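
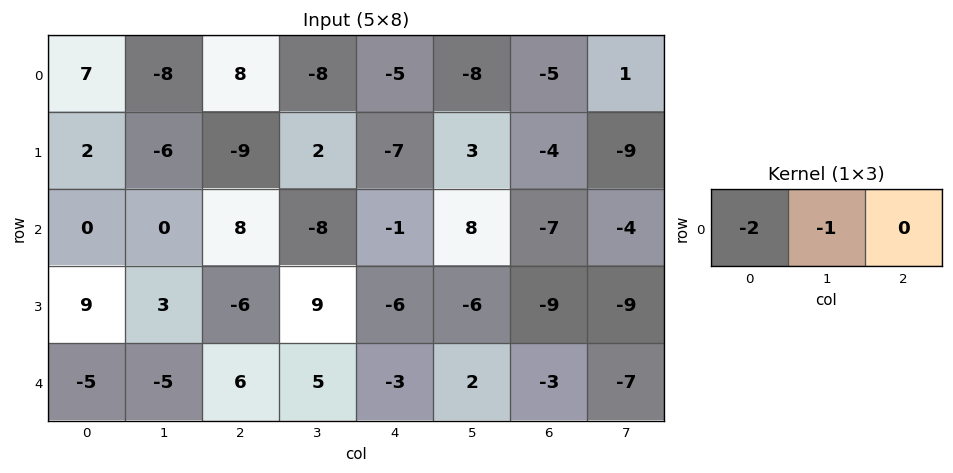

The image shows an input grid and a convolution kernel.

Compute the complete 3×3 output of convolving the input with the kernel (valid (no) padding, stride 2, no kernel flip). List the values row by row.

-6 -8 18
0 -8 -6
15 -17 4

Output[0,0]: The receptive field on the input at this output position is [7 -8 8]. Elementwise product with the kernel and sum: 7·-2 + -8·-1.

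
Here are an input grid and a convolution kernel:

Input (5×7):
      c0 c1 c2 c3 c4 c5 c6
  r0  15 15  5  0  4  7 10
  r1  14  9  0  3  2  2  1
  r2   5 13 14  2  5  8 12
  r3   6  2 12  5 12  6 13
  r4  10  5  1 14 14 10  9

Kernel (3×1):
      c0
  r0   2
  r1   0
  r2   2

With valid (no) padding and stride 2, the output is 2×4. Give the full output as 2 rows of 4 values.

Output[0,0]: The receptive field on the input at this output position is [15 / 14 / 5]. Elementwise product with the kernel and sum: 15·2 + 5·2.
Output[0,1]: The receptive field on the input at this output position is [5 / 0 / 14]. Elementwise product with the kernel and sum: 5·2 + 14·2.

40 38 18 44
30 30 38 42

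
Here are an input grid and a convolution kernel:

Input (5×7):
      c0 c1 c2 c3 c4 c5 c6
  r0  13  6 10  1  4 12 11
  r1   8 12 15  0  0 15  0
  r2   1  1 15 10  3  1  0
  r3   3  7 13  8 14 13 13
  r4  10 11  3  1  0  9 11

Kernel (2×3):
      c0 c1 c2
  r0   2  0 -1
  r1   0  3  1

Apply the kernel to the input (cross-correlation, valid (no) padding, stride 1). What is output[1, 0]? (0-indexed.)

19

The receptive field on the input at this output position is [8 12 15 / 1 1 15]. Elementwise product with the kernel and sum: 8·2 + 15·-1 + 1·3 + 15·1.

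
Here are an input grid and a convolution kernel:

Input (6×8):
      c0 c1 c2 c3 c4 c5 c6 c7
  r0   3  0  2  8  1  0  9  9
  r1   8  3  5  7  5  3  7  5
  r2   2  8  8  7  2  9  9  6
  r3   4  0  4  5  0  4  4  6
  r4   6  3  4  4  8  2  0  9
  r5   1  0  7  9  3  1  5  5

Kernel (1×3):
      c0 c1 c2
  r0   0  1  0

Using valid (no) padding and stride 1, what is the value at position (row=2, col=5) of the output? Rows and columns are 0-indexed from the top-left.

9

The receptive field on the input at this output position is [9 9 6]. Elementwise product with the kernel and sum: 9·1.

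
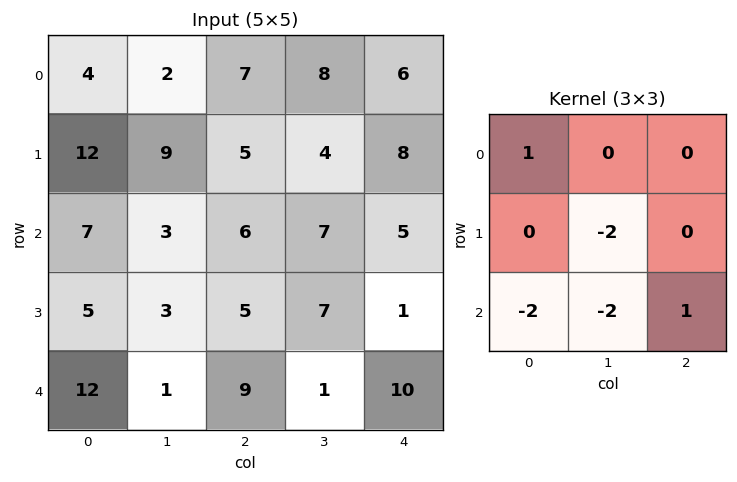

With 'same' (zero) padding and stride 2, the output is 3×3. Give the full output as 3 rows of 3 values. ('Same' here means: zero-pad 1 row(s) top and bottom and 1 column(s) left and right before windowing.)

Output[0,0]: The receptive field on the zero-padded input at this output position is [0 0 0 / 0 4 2 / 0 12 9]. Elementwise product with the kernel and sum: 0·1 + 4·-2 + 0·-2 + 12·-2 + 9·1.

-23 -38 -36
-21 -12 -22
-24 -15 -13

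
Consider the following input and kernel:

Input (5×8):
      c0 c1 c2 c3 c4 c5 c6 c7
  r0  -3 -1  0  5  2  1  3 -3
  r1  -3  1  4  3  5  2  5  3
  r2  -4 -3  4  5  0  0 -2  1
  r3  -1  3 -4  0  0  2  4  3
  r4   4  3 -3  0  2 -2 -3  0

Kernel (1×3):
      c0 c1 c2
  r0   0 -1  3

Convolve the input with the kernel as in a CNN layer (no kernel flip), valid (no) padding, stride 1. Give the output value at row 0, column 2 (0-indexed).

1

The receptive field on the input at this output position is [0 5 2]. Elementwise product with the kernel and sum: 5·-1 + 2·3.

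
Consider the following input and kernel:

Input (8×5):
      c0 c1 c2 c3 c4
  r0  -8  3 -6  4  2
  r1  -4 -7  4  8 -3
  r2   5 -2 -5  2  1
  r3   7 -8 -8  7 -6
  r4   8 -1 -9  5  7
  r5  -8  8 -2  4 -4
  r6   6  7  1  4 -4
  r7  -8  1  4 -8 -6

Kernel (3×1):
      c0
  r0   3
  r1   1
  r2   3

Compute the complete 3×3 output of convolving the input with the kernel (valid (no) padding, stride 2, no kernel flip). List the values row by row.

Output[0,0]: The receptive field on the input at this output position is [-8 / -4 / 5]. Elementwise product with the kernel and sum: -8·3 + -4·1 + 5·3.

-13 -29 6
46 -50 18
34 -26 5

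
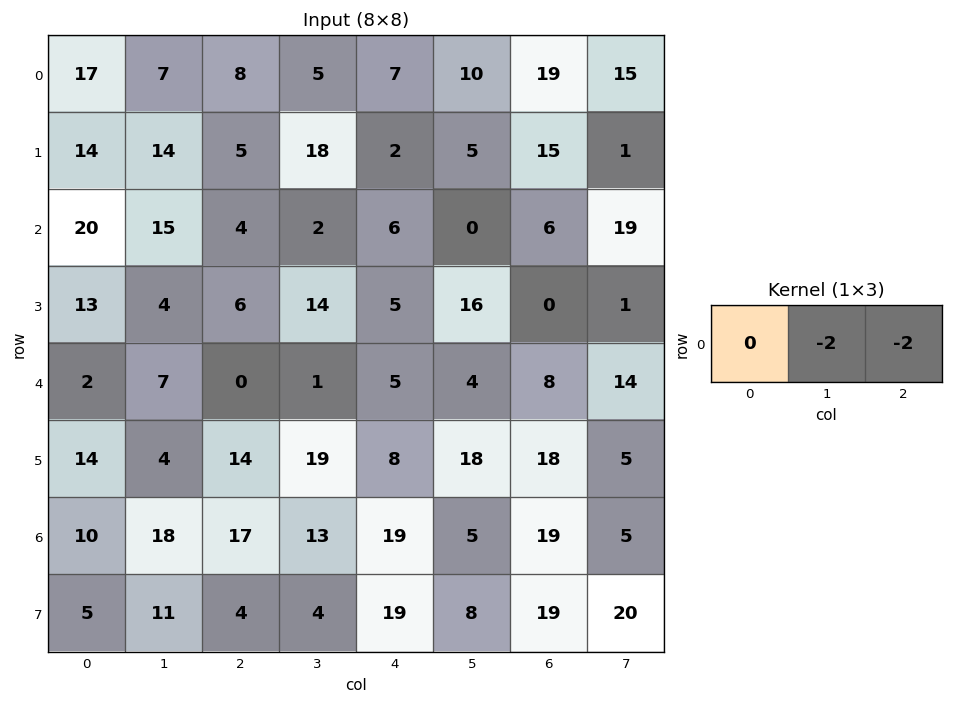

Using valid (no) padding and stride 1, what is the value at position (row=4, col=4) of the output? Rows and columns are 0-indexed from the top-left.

-24

The receptive field on the input at this output position is [5 4 8]. Elementwise product with the kernel and sum: 4·-2 + 8·-2.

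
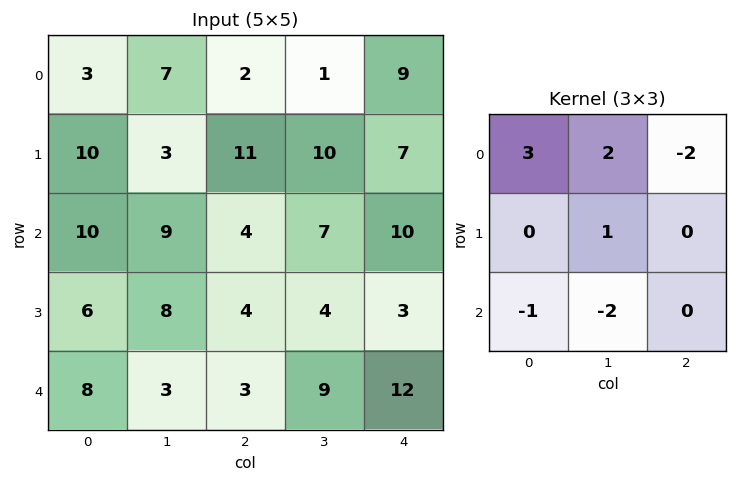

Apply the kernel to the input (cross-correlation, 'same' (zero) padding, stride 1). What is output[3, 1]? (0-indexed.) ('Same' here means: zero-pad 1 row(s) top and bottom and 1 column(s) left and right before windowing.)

34

The receptive field on the zero-padded input at this output position is [10 9 4 / 6 8 4 / 8 3 3]. Elementwise product with the kernel and sum: 10·3 + 9·2 + 4·-2 + 8·1 + 8·-1 + 3·-2.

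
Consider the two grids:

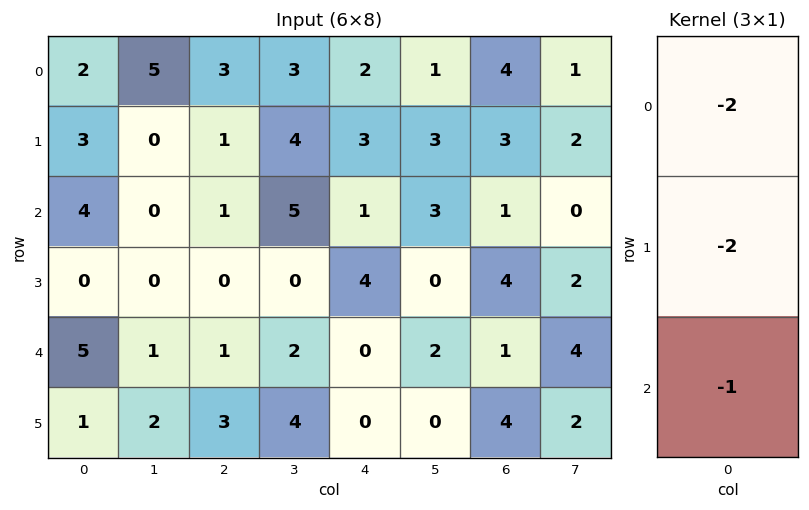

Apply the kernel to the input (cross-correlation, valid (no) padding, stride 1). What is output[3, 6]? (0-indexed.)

-14

The receptive field on the input at this output position is [4 / 1 / 4]. Elementwise product with the kernel and sum: 4·-2 + 1·-2 + 4·-1.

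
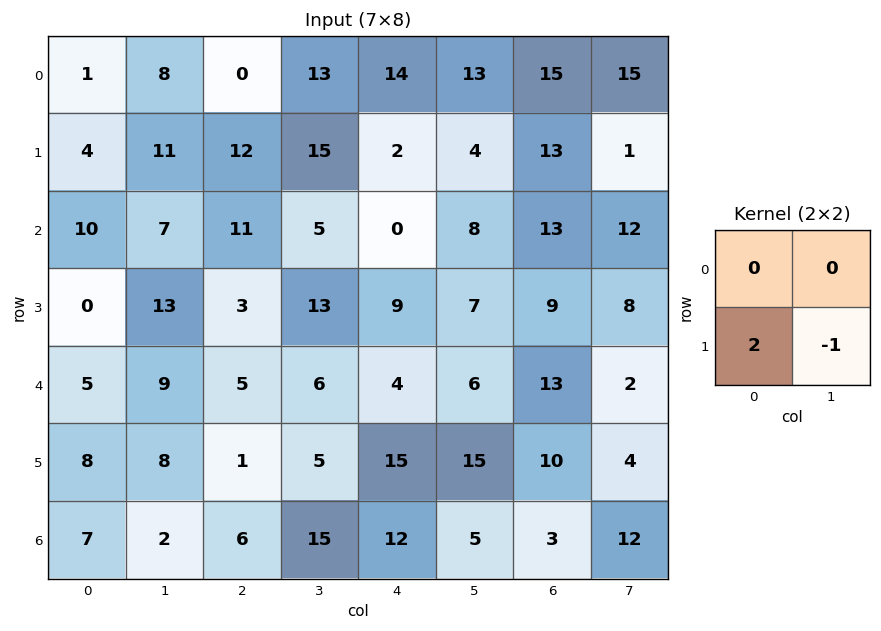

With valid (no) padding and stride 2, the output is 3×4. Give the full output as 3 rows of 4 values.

-3 9 0 25
-13 -7 11 10
8 -3 15 16

Output[0,0]: The receptive field on the input at this output position is [1 8 / 4 11]. Elementwise product with the kernel and sum: 4·2 + 11·-1.
Output[0,1]: The receptive field on the input at this output position is [0 13 / 12 15]. Elementwise product with the kernel and sum: 12·2 + 15·-1.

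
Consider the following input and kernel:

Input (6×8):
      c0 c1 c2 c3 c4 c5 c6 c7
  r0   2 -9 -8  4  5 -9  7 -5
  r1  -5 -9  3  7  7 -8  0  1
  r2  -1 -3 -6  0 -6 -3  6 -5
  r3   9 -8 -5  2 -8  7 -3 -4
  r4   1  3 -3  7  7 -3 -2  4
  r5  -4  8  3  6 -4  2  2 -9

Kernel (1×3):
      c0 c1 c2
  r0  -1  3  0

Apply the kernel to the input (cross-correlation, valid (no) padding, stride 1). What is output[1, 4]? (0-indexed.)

The receptive field on the input at this output position is [7 -8 0]. Elementwise product with the kernel and sum: 7·-1 + -8·3.

-31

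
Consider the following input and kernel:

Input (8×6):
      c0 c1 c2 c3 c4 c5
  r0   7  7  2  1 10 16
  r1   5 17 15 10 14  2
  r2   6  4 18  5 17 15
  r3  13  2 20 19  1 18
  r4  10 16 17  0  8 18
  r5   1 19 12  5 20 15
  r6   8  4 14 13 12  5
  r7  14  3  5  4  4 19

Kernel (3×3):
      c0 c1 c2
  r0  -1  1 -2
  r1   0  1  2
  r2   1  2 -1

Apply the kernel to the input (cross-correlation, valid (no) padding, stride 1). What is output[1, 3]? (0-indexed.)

The receptive field on the input at this output position is [10 14 2 / 5 17 15 / 19 1 18]. Elementwise product with the kernel and sum: 10·-1 + 14·1 + 2·-2 + 17·1 + 15·2 + 19·1 + 1·2 + 18·-1.

50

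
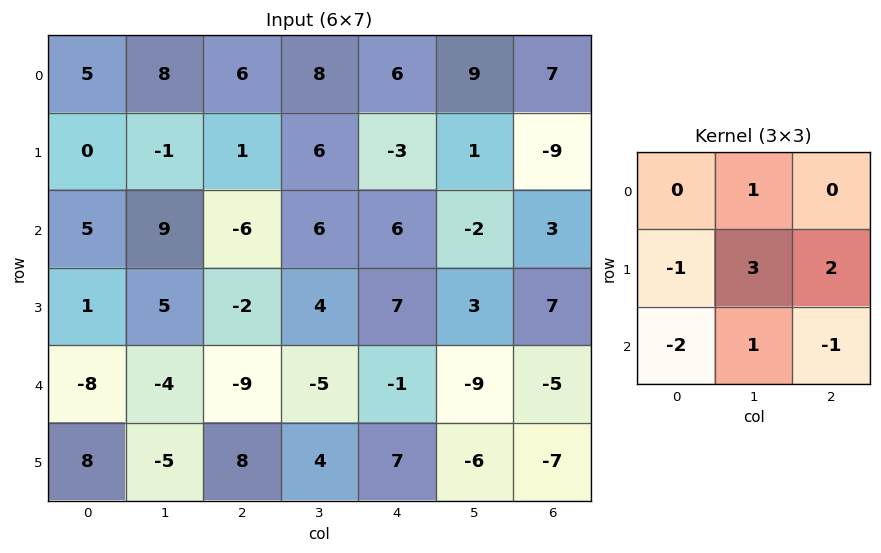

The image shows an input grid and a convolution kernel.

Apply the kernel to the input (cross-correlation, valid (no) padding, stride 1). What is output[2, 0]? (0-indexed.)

The receptive field on the input at this output position is [5 9 -6 / 1 5 -2 / -8 -4 -9]. Elementwise product with the kernel and sum: 9·1 + 1·-1 + 5·3 + -2·2 + -8·-2 + -4·1 + -9·-1.

40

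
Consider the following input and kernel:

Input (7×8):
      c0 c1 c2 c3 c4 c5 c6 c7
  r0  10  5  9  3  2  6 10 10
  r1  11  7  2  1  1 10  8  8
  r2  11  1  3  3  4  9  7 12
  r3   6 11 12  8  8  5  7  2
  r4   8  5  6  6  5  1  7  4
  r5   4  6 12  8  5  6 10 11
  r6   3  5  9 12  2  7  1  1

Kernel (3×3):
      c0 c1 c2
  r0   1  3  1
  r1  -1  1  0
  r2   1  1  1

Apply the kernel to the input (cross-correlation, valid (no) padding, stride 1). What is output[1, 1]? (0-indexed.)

The receptive field on the input at this output position is [7 2 1 / 1 3 3 / 11 12 8]. Elementwise product with the kernel and sum: 7·1 + 2·3 + 1·1 + 1·-1 + 3·1 + 11·1 + 12·1 + 8·1.

47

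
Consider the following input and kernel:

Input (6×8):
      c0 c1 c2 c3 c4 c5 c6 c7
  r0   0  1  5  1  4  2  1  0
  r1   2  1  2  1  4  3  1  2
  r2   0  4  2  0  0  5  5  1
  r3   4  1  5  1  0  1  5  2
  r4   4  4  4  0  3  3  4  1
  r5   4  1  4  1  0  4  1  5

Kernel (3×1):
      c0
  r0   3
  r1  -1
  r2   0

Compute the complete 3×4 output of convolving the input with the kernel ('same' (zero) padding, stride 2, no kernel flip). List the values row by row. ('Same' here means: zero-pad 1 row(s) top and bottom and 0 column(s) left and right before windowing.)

Output[0,0]: The receptive field on the zero-padded input at this output position is [0 / 0 / 2]. Elementwise product with the kernel and sum: 0·3 + 0·-1.
Output[0,1]: The receptive field on the zero-padded input at this output position is [0 / 5 / 2]. Elementwise product with the kernel and sum: 0·3 + 5·-1.

0 -5 -4 -1
6 4 12 -2
8 11 -3 11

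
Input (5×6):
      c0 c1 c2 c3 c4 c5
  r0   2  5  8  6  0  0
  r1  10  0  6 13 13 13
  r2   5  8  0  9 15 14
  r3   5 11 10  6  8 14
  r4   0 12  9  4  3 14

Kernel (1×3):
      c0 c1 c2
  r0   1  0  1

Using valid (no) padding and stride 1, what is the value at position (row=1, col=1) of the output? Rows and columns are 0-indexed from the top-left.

13

The receptive field on the input at this output position is [0 6 13]. Elementwise product with the kernel and sum: 0·1 + 13·1.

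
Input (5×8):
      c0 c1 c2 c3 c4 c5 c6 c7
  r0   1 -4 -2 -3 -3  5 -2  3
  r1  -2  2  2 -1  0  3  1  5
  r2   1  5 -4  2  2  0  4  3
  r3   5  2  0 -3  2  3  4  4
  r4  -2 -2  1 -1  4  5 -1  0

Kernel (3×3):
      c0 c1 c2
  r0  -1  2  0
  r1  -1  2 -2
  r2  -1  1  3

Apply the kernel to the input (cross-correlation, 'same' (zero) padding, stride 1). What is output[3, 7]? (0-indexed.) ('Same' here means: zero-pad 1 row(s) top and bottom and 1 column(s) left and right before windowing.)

7

The receptive field on the zero-padded input at this output position is [4 3 0 / 4 4 0 / -1 0 0]. Elementwise product with the kernel and sum: 4·-1 + 3·2 + 4·-1 + 4·2 + 0·-2 + -1·-1 + 0·1 + 0·3.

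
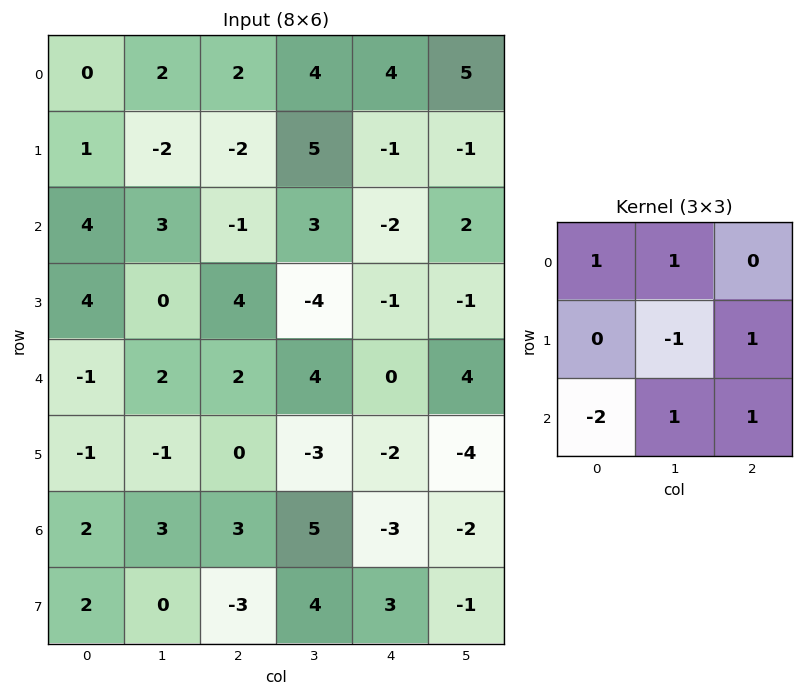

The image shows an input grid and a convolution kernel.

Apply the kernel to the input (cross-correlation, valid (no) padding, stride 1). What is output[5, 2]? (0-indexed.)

The receptive field on the input at this output position is [0 -3 -2 / 3 5 -3 / -3 4 3]. Elementwise product with the kernel and sum: 0·1 + -3·1 + 5·-1 + -3·1 + -3·-2 + 4·1 + 3·1.

2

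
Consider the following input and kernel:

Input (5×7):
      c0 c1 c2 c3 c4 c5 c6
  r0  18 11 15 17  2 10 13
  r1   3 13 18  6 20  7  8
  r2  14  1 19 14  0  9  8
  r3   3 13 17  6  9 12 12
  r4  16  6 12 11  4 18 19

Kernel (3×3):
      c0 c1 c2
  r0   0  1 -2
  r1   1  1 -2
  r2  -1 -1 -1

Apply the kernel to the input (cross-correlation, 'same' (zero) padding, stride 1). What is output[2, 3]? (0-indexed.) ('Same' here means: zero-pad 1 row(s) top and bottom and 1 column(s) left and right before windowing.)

The receptive field on the zero-padded input at this output position is [18 6 20 / 19 14 0 / 17 6 9]. Elementwise product with the kernel and sum: 6·1 + 20·-2 + 19·1 + 14·1 + 0·-2 + 17·-1 + 6·-1 + 9·-1.

-33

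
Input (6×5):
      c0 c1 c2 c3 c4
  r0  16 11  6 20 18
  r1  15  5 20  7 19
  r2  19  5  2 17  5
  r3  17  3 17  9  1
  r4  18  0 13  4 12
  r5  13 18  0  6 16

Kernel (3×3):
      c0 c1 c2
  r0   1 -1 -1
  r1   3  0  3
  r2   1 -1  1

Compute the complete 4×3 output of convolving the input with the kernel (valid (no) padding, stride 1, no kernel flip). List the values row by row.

120 41 75
84 39 24
145 13 55
85 13 92

Output[0,0]: The receptive field on the input at this output position is [16 11 6 / 15 5 20 / 19 5 2]. Elementwise product with the kernel and sum: 16·1 + 11·-1 + 6·-1 + 15·3 + 20·3 + 19·1 + 5·-1 + 2·1.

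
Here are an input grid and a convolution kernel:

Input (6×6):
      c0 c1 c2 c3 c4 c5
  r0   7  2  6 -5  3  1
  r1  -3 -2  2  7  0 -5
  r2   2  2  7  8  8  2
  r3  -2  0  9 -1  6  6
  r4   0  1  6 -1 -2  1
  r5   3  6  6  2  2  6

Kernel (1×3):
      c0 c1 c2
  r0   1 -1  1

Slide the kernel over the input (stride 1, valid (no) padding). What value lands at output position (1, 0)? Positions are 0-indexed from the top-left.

1

The receptive field on the input at this output position is [-3 -2 2]. Elementwise product with the kernel and sum: -3·1 + -2·-1 + 2·1.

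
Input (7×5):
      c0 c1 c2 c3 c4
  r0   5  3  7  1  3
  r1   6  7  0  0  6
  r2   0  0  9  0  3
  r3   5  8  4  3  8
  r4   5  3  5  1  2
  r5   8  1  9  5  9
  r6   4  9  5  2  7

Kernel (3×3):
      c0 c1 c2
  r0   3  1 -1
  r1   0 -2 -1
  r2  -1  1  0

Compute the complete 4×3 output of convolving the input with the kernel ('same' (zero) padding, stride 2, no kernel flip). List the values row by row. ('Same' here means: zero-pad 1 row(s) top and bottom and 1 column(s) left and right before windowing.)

-7 -22 0
4 -1 5
-8 22 17
-10 -5 10

Output[0,0]: The receptive field on the zero-padded input at this output position is [0 0 0 / 0 5 3 / 0 6 7]. Elementwise product with the kernel and sum: 0·3 + 0·1 + 0·-1 + 5·-2 + 3·-1 + 0·-1 + 6·1.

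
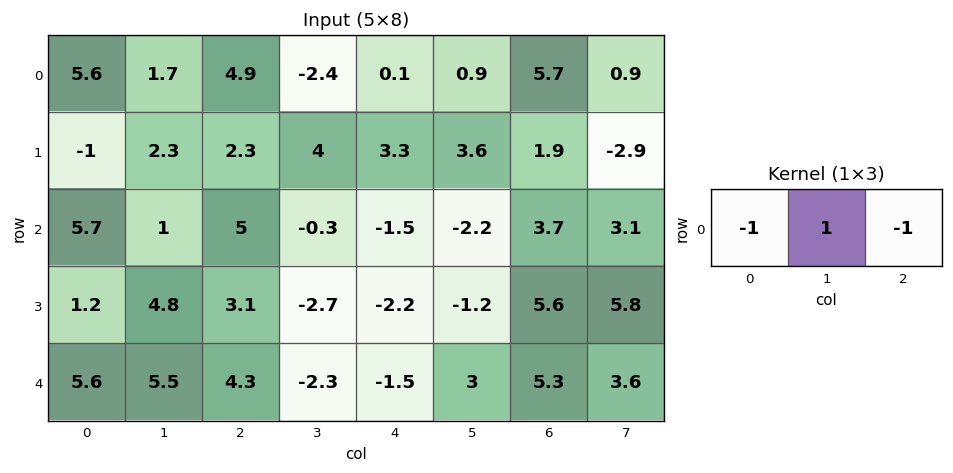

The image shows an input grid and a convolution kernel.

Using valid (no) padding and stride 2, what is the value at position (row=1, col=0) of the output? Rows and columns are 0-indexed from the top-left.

The receptive field on the input at this output position is [5.7 1 5]. Elementwise product with the kernel and sum: 5.7·-1 + 1·1 + 5·-1.

-9.7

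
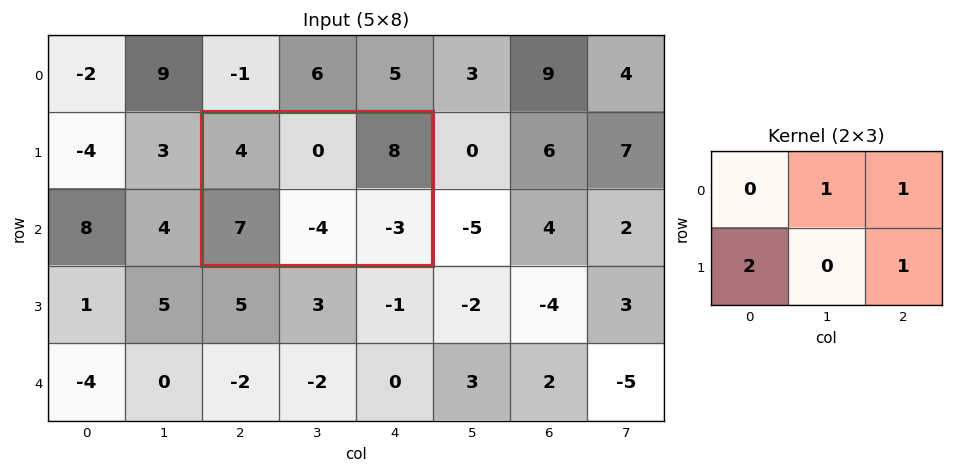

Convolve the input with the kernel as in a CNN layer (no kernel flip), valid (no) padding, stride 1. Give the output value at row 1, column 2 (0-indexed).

The receptive field on the input at this output position is [4 0 8 / 7 -4 -3]. Elementwise product with the kernel and sum: 0·1 + 8·1 + 7·2 + -3·1.

19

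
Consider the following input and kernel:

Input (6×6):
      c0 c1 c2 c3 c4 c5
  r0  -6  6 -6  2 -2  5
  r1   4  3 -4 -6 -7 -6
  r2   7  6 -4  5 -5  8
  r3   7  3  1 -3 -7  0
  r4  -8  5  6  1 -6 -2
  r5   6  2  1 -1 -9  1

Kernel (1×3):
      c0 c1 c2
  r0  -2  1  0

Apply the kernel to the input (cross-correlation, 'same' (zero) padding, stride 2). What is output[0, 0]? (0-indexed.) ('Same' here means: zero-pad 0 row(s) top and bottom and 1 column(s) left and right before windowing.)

The receptive field on the zero-padded input at this output position is [0 -6 6]. Elementwise product with the kernel and sum: 0·-2 + -6·1.

-6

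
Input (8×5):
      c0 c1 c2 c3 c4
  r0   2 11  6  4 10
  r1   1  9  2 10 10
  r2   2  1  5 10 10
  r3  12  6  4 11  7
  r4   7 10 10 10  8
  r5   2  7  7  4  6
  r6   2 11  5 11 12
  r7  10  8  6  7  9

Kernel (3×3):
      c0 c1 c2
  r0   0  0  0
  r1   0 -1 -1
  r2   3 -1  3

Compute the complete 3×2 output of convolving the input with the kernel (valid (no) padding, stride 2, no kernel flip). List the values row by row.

Output[0,0]: The receptive field on the input at this output position is [2 11 6 / 1 9 2 / 2 1 5]. Elementwise product with the kernel and sum: 9·-1 + 2·-1 + 2·3 + 1·-1 + 5·3.
Output[0,1]: The receptive field on the input at this output position is [6 4 10 / 2 10 10 / 5 10 10]. Elementwise product with the kernel and sum: 10·-1 + 10·-1 + 5·3 + 10·-1 + 10·3.

9 15
31 26
-4 30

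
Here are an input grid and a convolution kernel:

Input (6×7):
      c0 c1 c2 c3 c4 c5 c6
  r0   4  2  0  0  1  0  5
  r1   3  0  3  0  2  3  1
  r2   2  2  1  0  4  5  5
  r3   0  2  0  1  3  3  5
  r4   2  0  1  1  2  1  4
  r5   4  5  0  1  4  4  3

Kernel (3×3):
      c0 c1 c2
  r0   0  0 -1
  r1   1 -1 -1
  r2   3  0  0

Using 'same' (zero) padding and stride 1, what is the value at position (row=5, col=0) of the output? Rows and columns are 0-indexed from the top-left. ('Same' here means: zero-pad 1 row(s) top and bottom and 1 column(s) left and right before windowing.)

The receptive field on the zero-padded input at this output position is [0 2 0 / 0 4 5 / 0 0 0]. Elementwise product with the kernel and sum: 0·-1 + 0·1 + 4·-1 + 5·-1 + 0·3.

-9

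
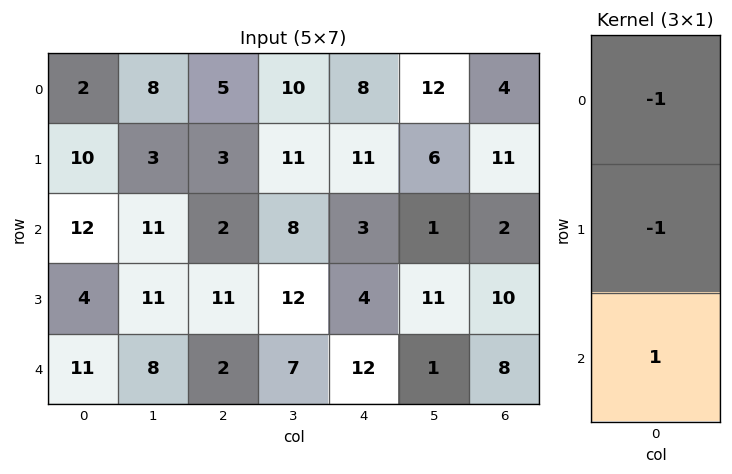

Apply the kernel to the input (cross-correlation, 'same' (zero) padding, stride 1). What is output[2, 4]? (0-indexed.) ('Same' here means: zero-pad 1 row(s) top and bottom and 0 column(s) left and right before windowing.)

-10

The receptive field on the zero-padded input at this output position is [11 / 3 / 4]. Elementwise product with the kernel and sum: 11·-1 + 3·-1 + 4·1.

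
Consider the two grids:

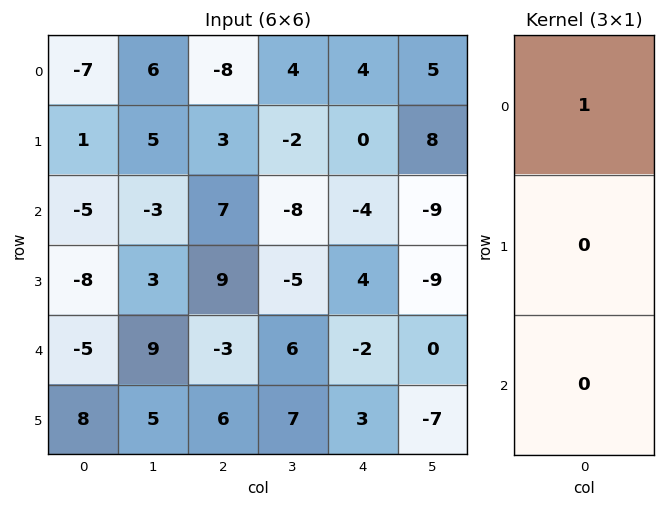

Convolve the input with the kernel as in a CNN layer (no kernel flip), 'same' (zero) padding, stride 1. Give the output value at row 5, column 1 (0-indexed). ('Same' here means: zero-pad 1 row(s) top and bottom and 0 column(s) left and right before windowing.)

9

The receptive field on the zero-padded input at this output position is [9 / 5 / 0]. Elementwise product with the kernel and sum: 9·1.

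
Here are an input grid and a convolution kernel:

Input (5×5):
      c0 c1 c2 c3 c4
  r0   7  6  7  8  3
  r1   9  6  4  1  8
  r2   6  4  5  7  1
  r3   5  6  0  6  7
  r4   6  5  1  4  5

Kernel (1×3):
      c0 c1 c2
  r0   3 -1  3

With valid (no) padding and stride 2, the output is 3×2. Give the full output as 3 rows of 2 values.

36 22
29 11
16 14

Output[0,0]: The receptive field on the input at this output position is [7 6 7]. Elementwise product with the kernel and sum: 7·3 + 6·-1 + 7·3.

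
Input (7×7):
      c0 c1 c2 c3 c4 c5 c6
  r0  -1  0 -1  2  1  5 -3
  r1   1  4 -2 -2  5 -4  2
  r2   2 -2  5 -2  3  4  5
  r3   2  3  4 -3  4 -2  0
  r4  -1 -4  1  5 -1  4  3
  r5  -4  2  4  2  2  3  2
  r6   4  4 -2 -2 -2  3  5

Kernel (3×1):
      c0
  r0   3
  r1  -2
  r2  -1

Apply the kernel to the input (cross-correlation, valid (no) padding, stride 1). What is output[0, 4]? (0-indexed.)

The receptive field on the input at this output position is [1 / 5 / 3]. Elementwise product with the kernel and sum: 1·3 + 5·-2 + 3·-1.

-10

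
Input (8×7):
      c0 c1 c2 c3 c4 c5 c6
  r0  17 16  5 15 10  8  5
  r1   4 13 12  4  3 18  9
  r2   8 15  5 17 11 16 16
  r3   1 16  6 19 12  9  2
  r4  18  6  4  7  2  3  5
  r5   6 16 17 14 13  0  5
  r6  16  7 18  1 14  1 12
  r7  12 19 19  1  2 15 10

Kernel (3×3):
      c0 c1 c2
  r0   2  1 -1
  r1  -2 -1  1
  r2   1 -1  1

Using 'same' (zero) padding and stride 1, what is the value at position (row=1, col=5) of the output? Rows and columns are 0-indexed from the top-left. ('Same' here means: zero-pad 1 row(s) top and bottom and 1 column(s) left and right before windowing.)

The receptive field on the zero-padded input at this output position is [10 8 5 / 3 18 9 / 11 16 16]. Elementwise product with the kernel and sum: 10·2 + 8·1 + 5·-1 + 3·-2 + 18·-1 + 9·1 + 11·1 + 16·-1 + 16·1.

19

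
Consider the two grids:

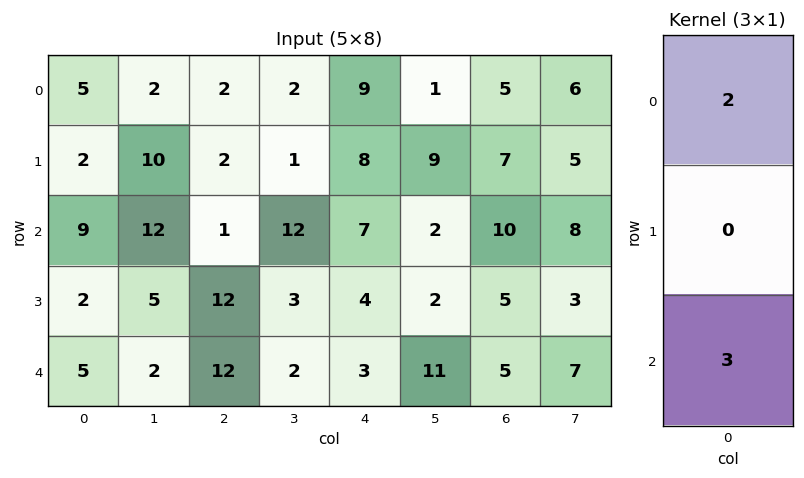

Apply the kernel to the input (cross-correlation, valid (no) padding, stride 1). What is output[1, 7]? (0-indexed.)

19

The receptive field on the input at this output position is [5 / 8 / 3]. Elementwise product with the kernel and sum: 5·2 + 3·3.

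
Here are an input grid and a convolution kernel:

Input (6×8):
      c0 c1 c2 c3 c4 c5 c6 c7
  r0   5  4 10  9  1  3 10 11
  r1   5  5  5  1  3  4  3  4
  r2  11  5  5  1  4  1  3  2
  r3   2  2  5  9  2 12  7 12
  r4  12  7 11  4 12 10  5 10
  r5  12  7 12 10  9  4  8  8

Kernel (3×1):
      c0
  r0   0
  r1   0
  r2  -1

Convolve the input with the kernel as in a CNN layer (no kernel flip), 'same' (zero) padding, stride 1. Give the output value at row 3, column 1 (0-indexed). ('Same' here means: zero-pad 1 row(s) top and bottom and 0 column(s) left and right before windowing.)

-7

The receptive field on the zero-padded input at this output position is [5 / 2 / 7]. Elementwise product with the kernel and sum: 7·-1.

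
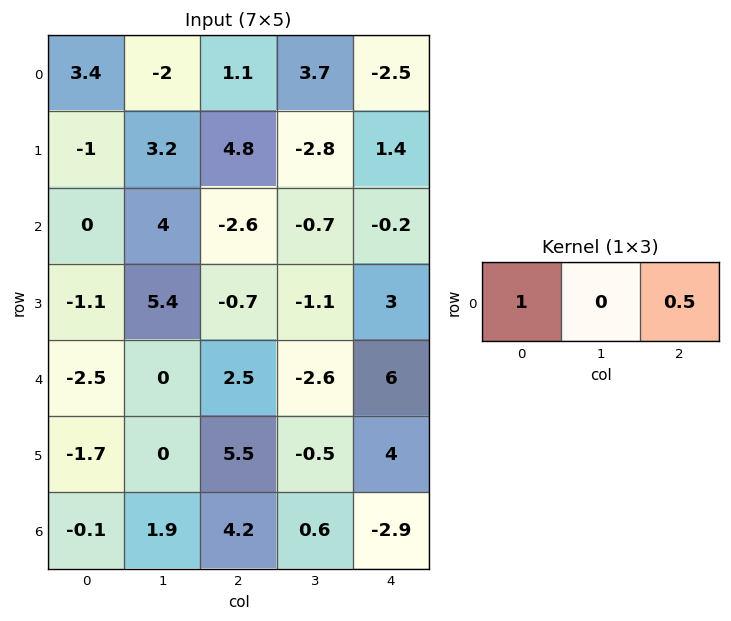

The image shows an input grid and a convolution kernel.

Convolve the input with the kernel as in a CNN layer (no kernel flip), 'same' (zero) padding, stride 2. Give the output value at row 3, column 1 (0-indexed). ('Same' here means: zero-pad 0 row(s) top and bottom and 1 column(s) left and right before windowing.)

2.2

The receptive field on the zero-padded input at this output position is [1.9 4.2 0.6]. Elementwise product with the kernel and sum: 1.9·1 + 0.6·0.5.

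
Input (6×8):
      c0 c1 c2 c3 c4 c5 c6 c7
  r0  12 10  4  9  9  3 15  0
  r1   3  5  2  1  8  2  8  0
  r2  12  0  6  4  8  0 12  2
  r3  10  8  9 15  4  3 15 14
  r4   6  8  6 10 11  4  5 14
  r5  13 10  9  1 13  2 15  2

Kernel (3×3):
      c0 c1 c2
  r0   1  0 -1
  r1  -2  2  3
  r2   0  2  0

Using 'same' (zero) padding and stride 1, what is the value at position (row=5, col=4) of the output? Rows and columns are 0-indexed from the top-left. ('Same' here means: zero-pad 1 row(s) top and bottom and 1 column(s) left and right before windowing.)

36

The receptive field on the zero-padded input at this output position is [10 11 4 / 1 13 2 / 0 0 0]. Elementwise product with the kernel and sum: 10·1 + 4·-1 + 1·-2 + 13·2 + 2·3 + 0·2.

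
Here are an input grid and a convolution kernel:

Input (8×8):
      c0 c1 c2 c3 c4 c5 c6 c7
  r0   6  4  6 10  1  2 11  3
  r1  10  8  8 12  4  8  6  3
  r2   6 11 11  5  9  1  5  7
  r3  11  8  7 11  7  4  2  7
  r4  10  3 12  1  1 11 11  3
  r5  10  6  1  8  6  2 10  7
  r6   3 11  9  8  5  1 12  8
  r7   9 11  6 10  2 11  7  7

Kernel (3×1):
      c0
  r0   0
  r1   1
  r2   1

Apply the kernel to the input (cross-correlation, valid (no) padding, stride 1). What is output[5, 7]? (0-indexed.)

15

The receptive field on the input at this output position is [7 / 8 / 7]. Elementwise product with the kernel and sum: 8·1 + 7·1.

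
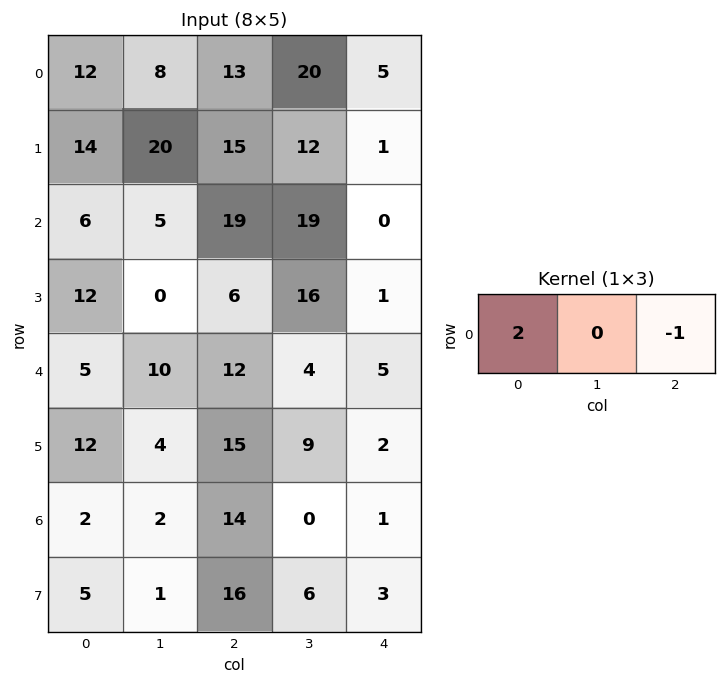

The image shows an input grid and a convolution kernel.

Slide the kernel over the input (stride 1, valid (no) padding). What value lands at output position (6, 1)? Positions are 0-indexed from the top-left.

4

The receptive field on the input at this output position is [2 14 0]. Elementwise product with the kernel and sum: 2·2 + 0·-1.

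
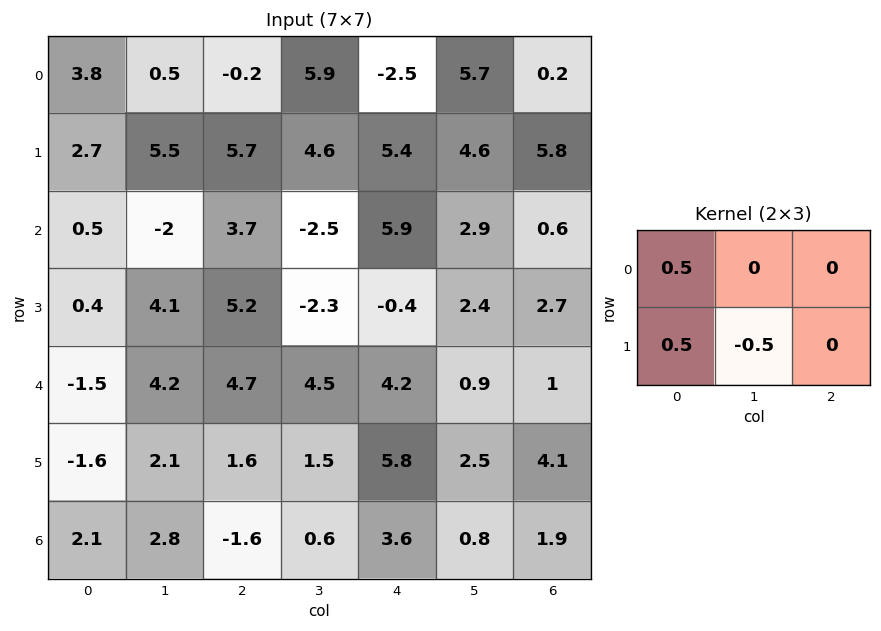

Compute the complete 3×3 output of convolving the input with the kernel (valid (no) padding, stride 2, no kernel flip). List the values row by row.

0.5 0.45 -0.85
-1.6 5.6 1.55
-2.6 2.4 3.75

Output[0,0]: The receptive field on the input at this output position is [3.8 0.5 -0.2 / 2.7 5.5 5.7]. Elementwise product with the kernel and sum: 3.8·0.5 + 2.7·0.5 + 5.5·-0.5.
Output[0,1]: The receptive field on the input at this output position is [-0.2 5.9 -2.5 / 5.7 4.6 5.4]. Elementwise product with the kernel and sum: -0.2·0.5 + 5.7·0.5 + 4.6·-0.5.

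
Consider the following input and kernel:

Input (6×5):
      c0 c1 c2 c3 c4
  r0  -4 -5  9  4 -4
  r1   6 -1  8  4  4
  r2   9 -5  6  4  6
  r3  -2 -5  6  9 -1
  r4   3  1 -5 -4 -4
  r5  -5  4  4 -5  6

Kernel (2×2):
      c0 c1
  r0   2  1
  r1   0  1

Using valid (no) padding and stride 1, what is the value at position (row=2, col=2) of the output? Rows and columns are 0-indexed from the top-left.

The receptive field on the input at this output position is [6 4 / 6 9]. Elementwise product with the kernel and sum: 6·2 + 4·1 + 9·1.

25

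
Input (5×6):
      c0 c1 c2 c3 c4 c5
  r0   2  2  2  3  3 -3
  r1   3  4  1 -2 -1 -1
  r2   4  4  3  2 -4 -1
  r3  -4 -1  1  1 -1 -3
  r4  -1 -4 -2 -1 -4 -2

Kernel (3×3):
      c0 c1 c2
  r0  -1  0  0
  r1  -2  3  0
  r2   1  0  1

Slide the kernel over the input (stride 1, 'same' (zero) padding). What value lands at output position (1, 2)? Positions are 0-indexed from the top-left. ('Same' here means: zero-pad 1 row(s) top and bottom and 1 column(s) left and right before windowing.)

The receptive field on the zero-padded input at this output position is [2 2 3 / 4 1 -2 / 4 3 2]. Elementwise product with the kernel and sum: 2·-1 + 4·-2 + 1·3 + 4·1 + 2·1.

-1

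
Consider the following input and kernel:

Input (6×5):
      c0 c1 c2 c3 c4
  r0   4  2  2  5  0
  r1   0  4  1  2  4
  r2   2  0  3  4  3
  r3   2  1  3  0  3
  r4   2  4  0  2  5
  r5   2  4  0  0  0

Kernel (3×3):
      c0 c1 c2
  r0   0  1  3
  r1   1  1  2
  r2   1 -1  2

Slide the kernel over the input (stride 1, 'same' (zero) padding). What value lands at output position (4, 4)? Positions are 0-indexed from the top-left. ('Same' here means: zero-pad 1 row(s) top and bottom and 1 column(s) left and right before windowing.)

10

The receptive field on the zero-padded input at this output position is [0 3 0 / 2 5 0 / 0 0 0]. Elementwise product with the kernel and sum: 3·1 + 0·3 + 2·1 + 5·1 + 0·2 + 0·1 + 0·-1 + 0·2.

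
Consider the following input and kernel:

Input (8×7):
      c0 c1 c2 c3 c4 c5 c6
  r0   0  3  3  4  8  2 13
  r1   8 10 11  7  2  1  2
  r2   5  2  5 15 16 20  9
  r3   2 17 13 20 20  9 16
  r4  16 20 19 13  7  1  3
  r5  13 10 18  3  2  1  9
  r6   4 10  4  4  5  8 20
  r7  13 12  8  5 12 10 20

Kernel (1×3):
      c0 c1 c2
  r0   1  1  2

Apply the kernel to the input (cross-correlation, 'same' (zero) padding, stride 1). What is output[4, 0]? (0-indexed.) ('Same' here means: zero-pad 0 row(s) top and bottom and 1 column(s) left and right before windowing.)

56

The receptive field on the zero-padded input at this output position is [0 16 20]. Elementwise product with the kernel and sum: 0·1 + 16·1 + 20·2.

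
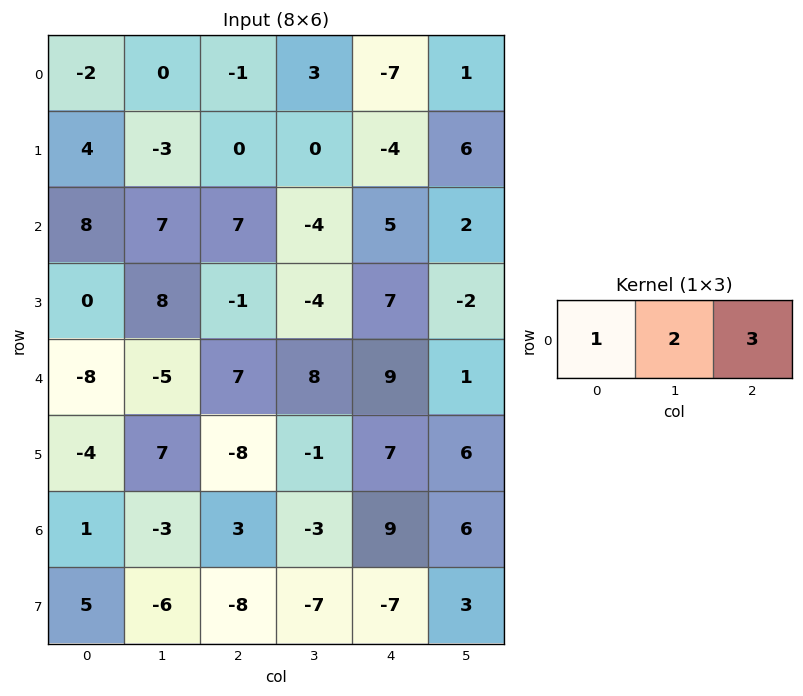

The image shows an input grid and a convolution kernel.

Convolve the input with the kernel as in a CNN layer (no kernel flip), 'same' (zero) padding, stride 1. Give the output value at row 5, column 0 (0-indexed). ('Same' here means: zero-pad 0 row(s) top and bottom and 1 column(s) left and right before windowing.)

The receptive field on the zero-padded input at this output position is [0 -4 7]. Elementwise product with the kernel and sum: 0·1 + -4·2 + 7·3.

13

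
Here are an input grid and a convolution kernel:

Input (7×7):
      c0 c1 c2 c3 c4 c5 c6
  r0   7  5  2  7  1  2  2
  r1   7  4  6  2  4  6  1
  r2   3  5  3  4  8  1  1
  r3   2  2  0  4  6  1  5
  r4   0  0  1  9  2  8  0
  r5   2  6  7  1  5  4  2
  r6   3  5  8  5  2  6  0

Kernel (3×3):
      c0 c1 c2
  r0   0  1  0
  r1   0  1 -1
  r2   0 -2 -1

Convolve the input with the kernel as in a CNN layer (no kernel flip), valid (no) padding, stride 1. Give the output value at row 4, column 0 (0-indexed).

-19

The receptive field on the input at this output position is [0 0 1 / 2 6 7 / 3 5 8]. Elementwise product with the kernel and sum: 0·1 + 6·1 + 7·-1 + 5·-2 + 8·-1.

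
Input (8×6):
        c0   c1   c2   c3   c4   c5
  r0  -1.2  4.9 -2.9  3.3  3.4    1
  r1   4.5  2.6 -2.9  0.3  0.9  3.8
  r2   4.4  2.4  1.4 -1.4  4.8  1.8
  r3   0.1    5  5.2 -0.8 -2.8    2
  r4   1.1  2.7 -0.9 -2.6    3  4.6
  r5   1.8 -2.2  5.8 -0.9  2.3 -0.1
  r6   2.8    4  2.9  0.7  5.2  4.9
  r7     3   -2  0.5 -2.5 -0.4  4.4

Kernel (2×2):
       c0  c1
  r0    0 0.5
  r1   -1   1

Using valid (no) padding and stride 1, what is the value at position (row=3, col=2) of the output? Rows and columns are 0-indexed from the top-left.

The receptive field on the input at this output position is [5.2 -0.8 / -0.9 -2.6]. Elementwise product with the kernel and sum: -0.8·0.5 + -0.9·-1 + -2.6·1.

-2.1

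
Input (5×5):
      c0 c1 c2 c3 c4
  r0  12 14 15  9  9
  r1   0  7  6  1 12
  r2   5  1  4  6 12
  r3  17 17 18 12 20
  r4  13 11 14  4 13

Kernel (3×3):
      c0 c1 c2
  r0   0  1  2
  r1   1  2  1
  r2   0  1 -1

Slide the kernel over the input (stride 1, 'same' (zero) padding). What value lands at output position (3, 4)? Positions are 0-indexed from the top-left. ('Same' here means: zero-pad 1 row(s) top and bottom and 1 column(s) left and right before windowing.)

The receptive field on the zero-padded input at this output position is [6 12 0 / 12 20 0 / 4 13 0]. Elementwise product with the kernel and sum: 12·1 + 0·2 + 12·1 + 20·2 + 0·1 + 13·1 + 0·-1.

77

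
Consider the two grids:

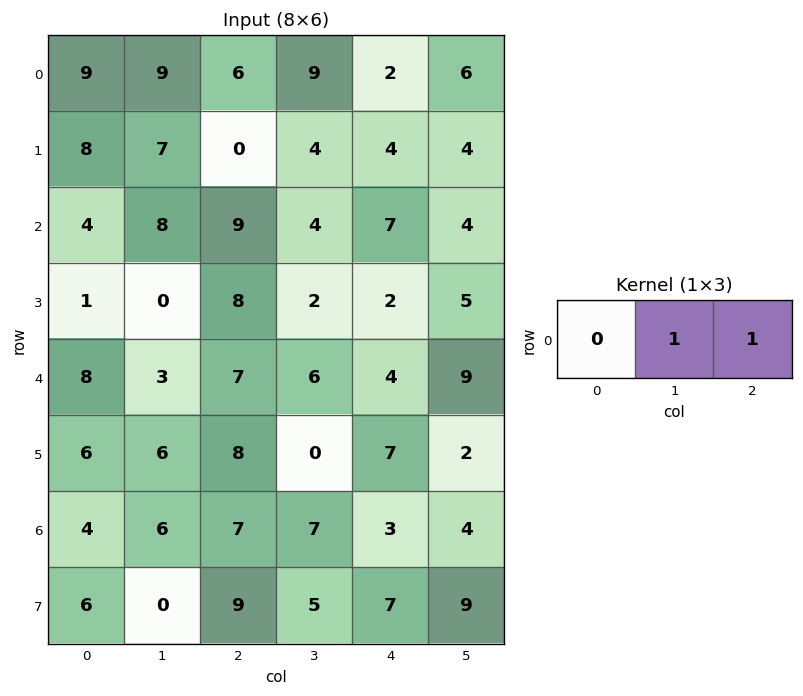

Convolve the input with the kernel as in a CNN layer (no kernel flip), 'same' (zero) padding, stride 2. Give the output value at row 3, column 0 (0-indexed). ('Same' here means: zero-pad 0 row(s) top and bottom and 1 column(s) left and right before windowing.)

The receptive field on the zero-padded input at this output position is [0 4 6]. Elementwise product with the kernel and sum: 4·1 + 6·1.

10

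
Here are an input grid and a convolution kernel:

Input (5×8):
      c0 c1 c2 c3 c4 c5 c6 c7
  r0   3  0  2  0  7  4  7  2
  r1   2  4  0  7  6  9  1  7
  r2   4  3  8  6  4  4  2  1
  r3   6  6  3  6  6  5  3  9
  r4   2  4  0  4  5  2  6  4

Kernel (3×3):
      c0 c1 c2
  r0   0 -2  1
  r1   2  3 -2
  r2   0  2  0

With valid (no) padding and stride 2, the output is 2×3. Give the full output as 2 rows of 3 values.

Output[0,0]: The receptive field on the input at this output position is [3 0 2 / 2 4 0 / 4 3 8]. Elementwise product with the kernel and sum: 0·-2 + 2·1 + 2·2 + 4·3 + 0·-2 + 3·2.

24 28 44
34 12 19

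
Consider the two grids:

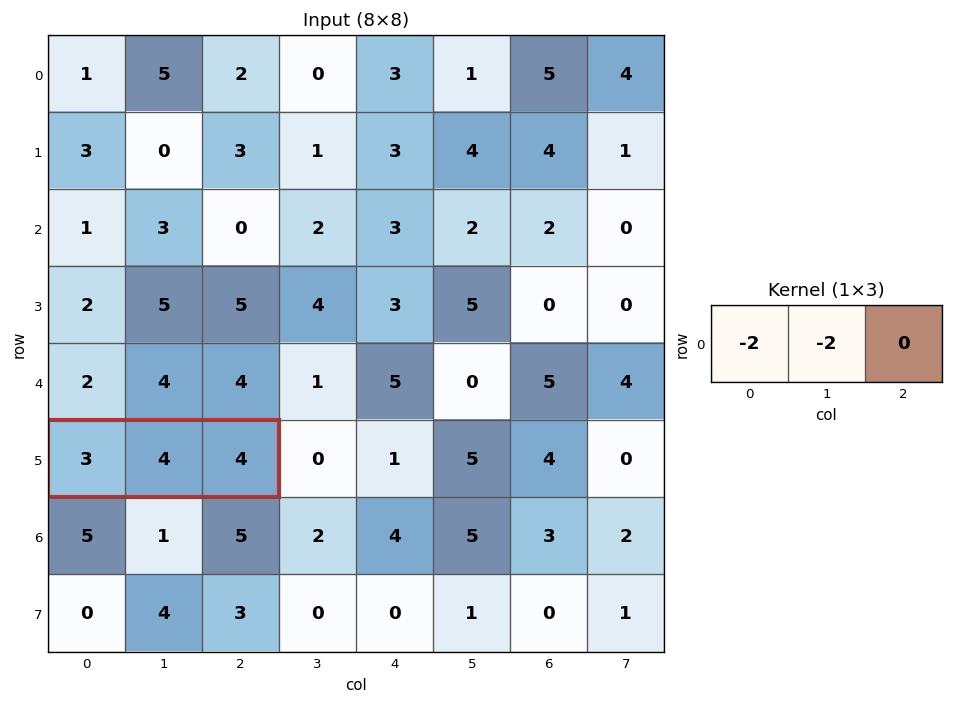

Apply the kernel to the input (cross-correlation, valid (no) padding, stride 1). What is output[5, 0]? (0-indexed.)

-14

The receptive field on the input at this output position is [3 4 4]. Elementwise product with the kernel and sum: 3·-2 + 4·-2.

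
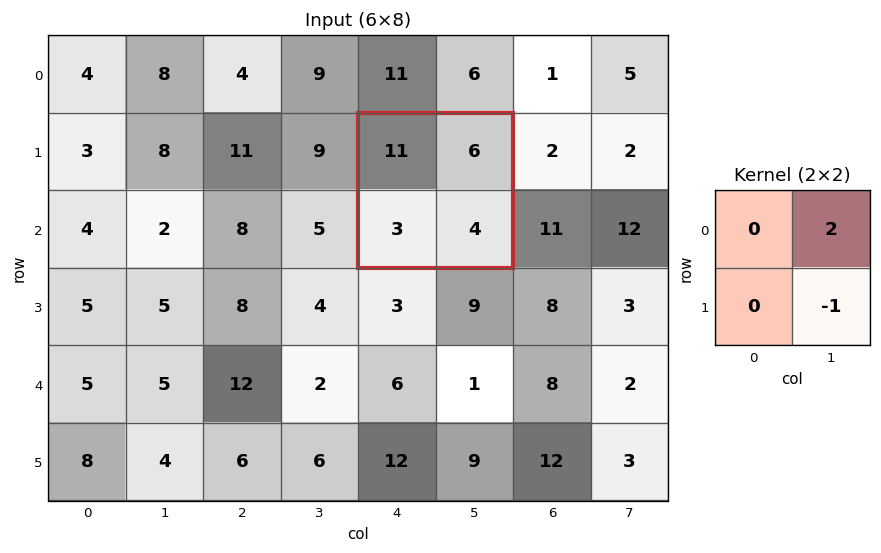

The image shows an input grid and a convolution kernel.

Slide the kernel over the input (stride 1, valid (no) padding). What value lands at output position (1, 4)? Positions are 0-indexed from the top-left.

8

The receptive field on the input at this output position is [11 6 / 3 4]. Elementwise product with the kernel and sum: 6·2 + 4·-1.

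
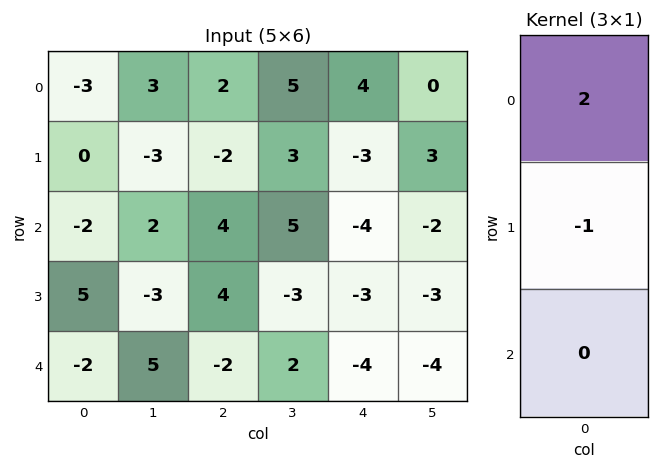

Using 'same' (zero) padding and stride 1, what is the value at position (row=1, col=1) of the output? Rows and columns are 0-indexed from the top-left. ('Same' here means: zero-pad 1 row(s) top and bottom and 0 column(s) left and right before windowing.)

9

The receptive field on the zero-padded input at this output position is [3 / -3 / 2]. Elementwise product with the kernel and sum: 3·2 + -3·-1.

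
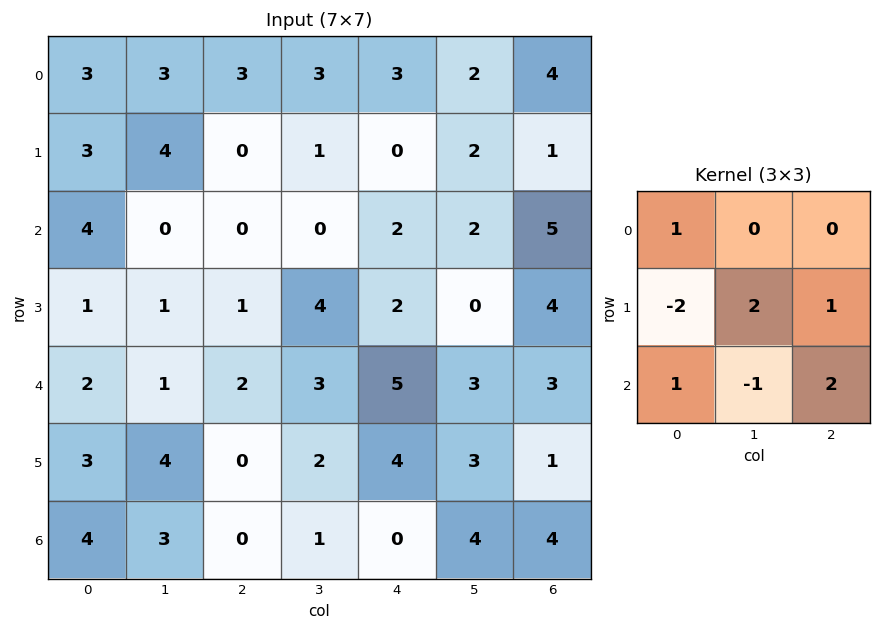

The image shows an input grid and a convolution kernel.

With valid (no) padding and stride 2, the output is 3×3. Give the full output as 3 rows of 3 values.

9 9 18
10 17 10
5 9 8

Output[0,0]: The receptive field on the input at this output position is [3 3 3 / 3 4 0 / 4 0 0]. Elementwise product with the kernel and sum: 3·1 + 3·-2 + 4·2 + 0·1 + 4·1 + 0·-1 + 0·2.
Output[0,1]: The receptive field on the input at this output position is [3 3 3 / 0 1 0 / 0 0 2]. Elementwise product with the kernel and sum: 3·1 + 0·-2 + 1·2 + 0·1 + 0·1 + 0·-1 + 2·2.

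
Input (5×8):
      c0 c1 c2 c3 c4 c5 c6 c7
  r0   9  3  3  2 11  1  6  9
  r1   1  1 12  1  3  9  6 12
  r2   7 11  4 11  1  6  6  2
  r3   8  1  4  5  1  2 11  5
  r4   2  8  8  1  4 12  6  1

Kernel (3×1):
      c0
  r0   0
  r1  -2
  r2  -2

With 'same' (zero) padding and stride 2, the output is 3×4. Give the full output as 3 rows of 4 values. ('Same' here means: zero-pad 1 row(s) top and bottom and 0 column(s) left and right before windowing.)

Output[0,0]: The receptive field on the zero-padded input at this output position is [0 / 9 / 1]. Elementwise product with the kernel and sum: 9·-2 + 1·-2.
Output[0,1]: The receptive field on the zero-padded input at this output position is [0 / 3 / 12]. Elementwise product with the kernel and sum: 3·-2 + 12·-2.

-20 -30 -28 -24
-30 -16 -4 -34
-4 -16 -8 -12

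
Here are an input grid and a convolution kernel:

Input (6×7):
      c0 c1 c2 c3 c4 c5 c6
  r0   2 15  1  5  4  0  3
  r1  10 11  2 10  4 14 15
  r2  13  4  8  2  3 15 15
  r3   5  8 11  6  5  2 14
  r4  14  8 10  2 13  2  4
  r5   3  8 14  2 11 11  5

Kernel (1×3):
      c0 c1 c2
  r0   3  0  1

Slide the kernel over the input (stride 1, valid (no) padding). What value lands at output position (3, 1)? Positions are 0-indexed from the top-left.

The receptive field on the input at this output position is [8 11 6]. Elementwise product with the kernel and sum: 8·3 + 6·1.

30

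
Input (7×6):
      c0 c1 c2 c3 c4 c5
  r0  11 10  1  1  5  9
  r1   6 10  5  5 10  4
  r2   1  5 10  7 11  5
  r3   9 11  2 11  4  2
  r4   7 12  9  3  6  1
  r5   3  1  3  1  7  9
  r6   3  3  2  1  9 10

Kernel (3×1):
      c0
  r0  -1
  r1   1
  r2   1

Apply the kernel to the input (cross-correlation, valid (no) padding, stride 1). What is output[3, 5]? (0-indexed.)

8

The receptive field on the input at this output position is [2 / 1 / 9]. Elementwise product with the kernel and sum: 2·-1 + 1·1 + 9·1.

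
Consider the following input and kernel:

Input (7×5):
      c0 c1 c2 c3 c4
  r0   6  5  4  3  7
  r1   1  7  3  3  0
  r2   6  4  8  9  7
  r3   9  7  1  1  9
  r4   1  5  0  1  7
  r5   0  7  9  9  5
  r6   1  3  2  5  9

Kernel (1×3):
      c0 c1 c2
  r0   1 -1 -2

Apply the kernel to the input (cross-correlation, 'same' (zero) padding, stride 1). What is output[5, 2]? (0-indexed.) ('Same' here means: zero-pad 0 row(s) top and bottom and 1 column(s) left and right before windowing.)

-20

The receptive field on the zero-padded input at this output position is [7 9 9]. Elementwise product with the kernel and sum: 7·1 + 9·-1 + 9·-2.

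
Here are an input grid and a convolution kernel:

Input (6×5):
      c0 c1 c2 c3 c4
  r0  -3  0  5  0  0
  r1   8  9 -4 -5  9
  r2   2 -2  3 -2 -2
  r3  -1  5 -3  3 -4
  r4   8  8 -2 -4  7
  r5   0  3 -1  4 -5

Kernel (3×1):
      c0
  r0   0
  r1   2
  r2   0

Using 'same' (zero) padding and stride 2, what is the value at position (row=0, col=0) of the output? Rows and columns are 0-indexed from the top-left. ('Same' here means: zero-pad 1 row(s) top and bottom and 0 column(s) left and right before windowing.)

The receptive field on the zero-padded input at this output position is [0 / -3 / 8]. Elementwise product with the kernel and sum: -3·2.

-6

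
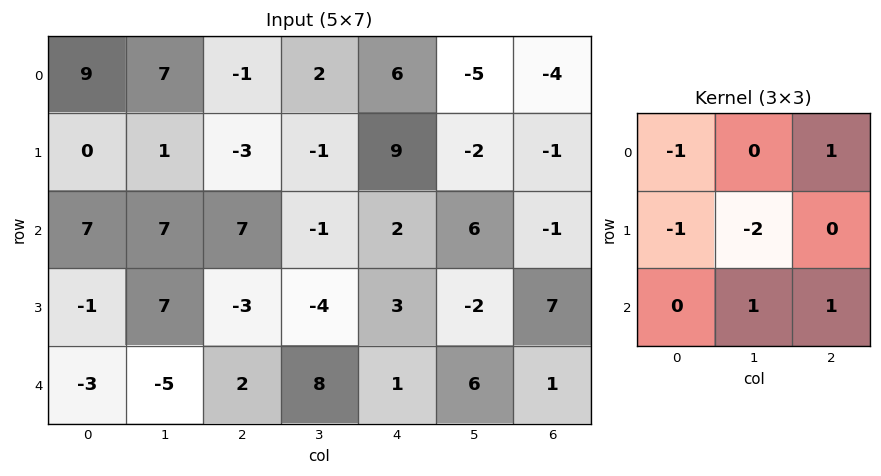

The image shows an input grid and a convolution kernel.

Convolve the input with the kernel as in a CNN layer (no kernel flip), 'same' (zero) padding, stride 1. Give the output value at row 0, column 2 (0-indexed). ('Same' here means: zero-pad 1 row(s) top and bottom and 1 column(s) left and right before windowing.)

-9

The receptive field on the zero-padded input at this output position is [0 0 0 / 7 -1 2 / 1 -3 -1]. Elementwise product with the kernel and sum: 0·-1 + 0·1 + 7·-1 + -1·-2 + -3·1 + -1·1.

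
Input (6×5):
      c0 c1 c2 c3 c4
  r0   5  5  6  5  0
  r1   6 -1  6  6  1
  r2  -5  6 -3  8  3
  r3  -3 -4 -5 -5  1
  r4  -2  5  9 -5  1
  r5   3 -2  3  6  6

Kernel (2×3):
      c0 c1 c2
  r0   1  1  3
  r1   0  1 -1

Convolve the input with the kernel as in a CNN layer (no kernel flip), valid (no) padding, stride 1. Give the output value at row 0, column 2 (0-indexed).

16

The receptive field on the input at this output position is [6 5 0 / 6 6 1]. Elementwise product with the kernel and sum: 6·1 + 5·1 + 0·3 + 6·1 + 1·-1.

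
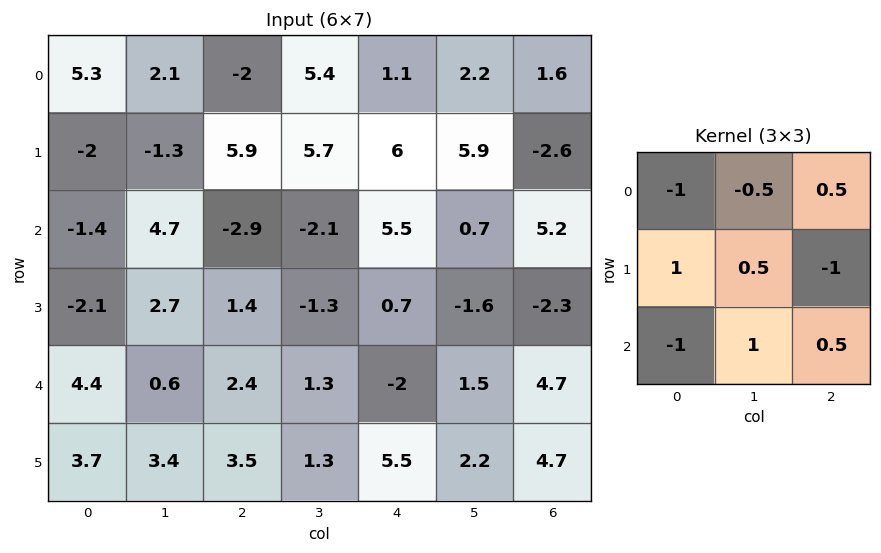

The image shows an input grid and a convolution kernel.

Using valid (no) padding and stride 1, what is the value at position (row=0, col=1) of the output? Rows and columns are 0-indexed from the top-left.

The receptive field on the input at this output position is [2.1 -2 5.4 / -1.3 5.9 5.7 / 4.7 -2.9 -2.1]. Elementwise product with the kernel and sum: 2.1·-1 + -2·-0.5 + 5.4·0.5 + -1.3·1 + 5.9·0.5 + 5.7·-1 + 4.7·-1 + -2.9·1 + -2.1·0.5.

-11.1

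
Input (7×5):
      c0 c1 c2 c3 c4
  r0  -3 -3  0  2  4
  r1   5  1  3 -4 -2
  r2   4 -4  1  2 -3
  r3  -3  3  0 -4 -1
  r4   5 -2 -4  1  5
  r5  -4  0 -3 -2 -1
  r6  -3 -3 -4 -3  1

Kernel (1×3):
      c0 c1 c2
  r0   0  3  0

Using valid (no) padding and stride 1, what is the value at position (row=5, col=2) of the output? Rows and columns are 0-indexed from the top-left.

The receptive field on the input at this output position is [-3 -2 -1]. Elementwise product with the kernel and sum: -2·3.

-6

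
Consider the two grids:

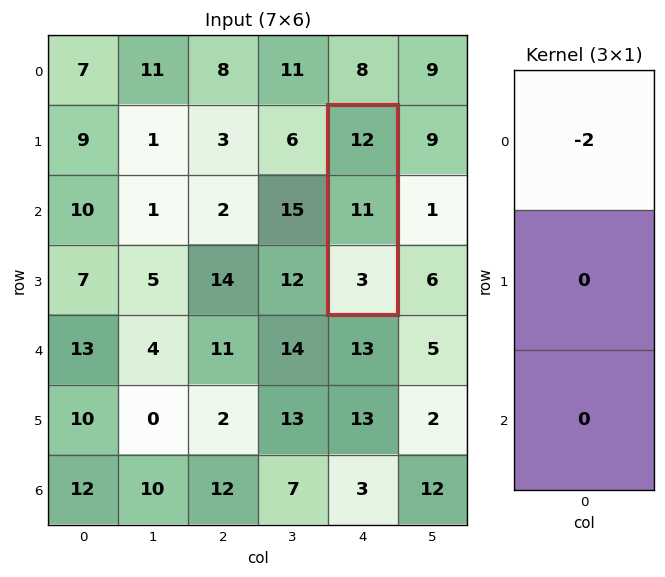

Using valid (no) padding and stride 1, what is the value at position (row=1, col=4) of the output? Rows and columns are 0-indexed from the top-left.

-24

The receptive field on the input at this output position is [12 / 11 / 3]. Elementwise product with the kernel and sum: 12·-2.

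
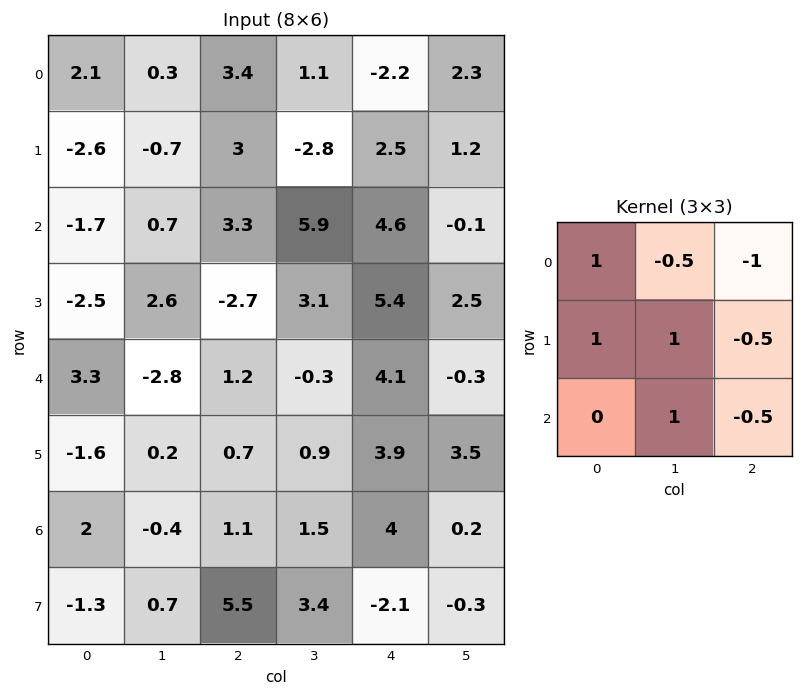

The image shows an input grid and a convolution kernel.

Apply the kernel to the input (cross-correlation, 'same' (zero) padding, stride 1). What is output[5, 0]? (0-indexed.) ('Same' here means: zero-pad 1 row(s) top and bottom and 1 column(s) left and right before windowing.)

The receptive field on the zero-padded input at this output position is [0 3.3 -2.8 / 0 -1.6 0.2 / 0 2 -0.4]. Elementwise product with the kernel and sum: 0·1 + 3.3·-0.5 + -2.8·-1 + 0·1 + -1.6·1 + 0.2·-0.5 + 2·1 + -0.4·-0.5.

1.65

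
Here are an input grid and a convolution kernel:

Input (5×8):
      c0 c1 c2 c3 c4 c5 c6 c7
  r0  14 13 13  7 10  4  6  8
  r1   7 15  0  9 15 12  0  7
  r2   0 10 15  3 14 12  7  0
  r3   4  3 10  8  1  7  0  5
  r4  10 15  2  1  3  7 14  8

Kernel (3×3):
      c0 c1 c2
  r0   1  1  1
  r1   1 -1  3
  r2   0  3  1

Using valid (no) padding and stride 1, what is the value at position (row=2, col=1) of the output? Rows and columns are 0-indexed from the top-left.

52

The receptive field on the input at this output position is [10 15 3 / 3 10 8 / 15 2 1]. Elementwise product with the kernel and sum: 10·1 + 15·1 + 3·1 + 3·1 + 10·-1 + 8·3 + 2·3 + 1·1.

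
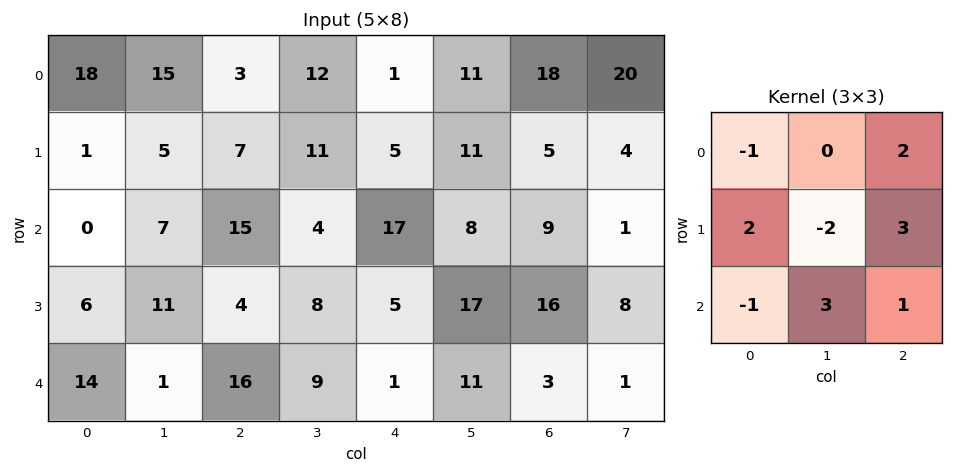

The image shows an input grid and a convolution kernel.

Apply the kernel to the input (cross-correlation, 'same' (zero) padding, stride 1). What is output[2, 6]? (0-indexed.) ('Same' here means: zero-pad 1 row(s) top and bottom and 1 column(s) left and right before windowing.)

The receptive field on the zero-padded input at this output position is [11 5 4 / 8 9 1 / 17 16 8]. Elementwise product with the kernel and sum: 11·-1 + 4·2 + 8·2 + 9·-2 + 1·3 + 17·-1 + 16·3 + 8·1.

37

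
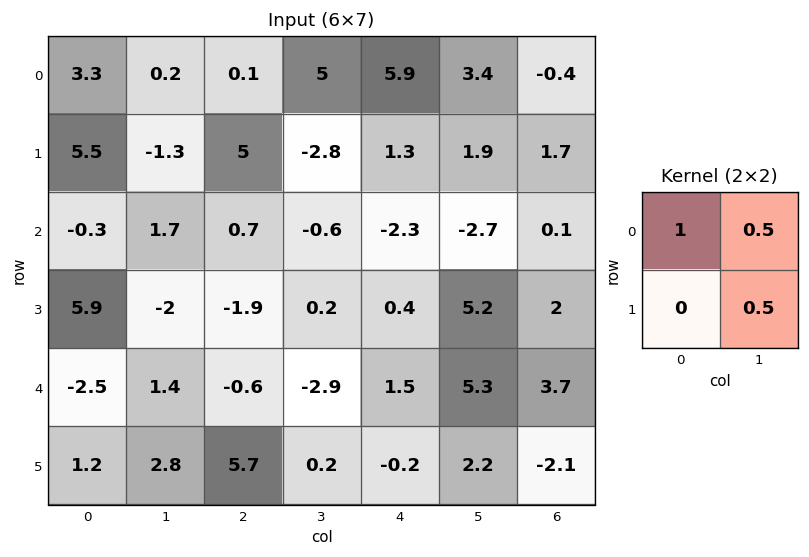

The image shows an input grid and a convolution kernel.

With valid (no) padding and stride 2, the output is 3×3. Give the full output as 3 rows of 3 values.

2.75 1.2 8.55
-0.45 0.5 -1.05
-0.4 -1.95 5.25

Output[0,0]: The receptive field on the input at this output position is [3.3 0.2 / 5.5 -1.3]. Elementwise product with the kernel and sum: 3.3·1 + 0.2·0.5 + -1.3·0.5.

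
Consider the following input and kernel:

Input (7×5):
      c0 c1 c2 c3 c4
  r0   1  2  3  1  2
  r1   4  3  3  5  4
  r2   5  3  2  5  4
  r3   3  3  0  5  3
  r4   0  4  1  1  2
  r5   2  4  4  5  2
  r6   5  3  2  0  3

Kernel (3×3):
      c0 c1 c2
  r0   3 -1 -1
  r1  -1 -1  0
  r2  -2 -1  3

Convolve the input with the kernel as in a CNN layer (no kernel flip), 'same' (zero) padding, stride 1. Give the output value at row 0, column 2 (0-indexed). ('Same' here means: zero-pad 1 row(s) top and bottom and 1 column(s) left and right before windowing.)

The receptive field on the zero-padded input at this output position is [0 0 0 / 2 3 1 / 3 3 5]. Elementwise product with the kernel and sum: 0·3 + 0·-1 + 0·-1 + 2·-1 + 3·-1 + 3·-2 + 3·-1 + 5·3.

1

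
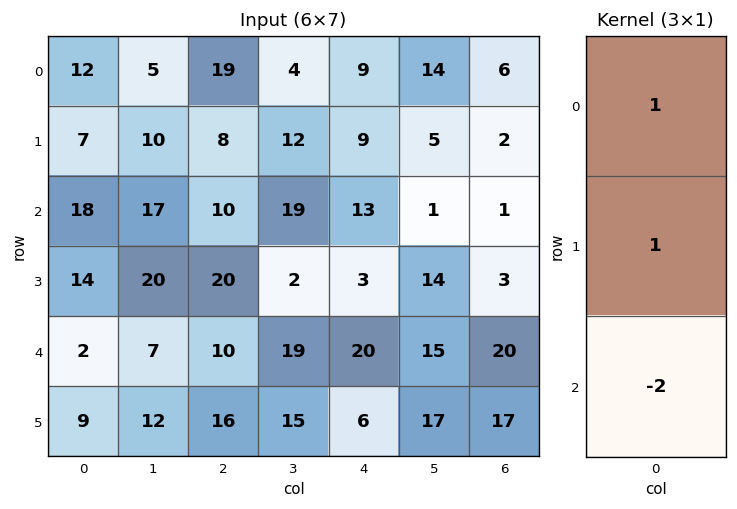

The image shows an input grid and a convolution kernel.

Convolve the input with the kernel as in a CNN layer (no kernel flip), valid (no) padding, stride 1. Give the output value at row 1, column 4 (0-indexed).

The receptive field on the input at this output position is [9 / 13 / 3]. Elementwise product with the kernel and sum: 9·1 + 13·1 + 3·-2.

16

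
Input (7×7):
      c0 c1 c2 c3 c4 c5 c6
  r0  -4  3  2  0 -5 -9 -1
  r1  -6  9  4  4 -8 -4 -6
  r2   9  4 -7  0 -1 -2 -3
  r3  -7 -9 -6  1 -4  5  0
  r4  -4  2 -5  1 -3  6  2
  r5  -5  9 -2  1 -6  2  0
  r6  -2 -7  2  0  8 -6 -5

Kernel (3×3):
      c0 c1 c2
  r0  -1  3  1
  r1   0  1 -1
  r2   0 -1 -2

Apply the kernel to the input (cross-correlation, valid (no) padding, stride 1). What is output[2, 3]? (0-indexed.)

The receptive field on the input at this output position is [0 -1 -2 / 1 -4 5 / 1 -3 6]. Elementwise product with the kernel and sum: 0·-1 + -1·3 + -2·1 + -4·1 + 5·-1 + -3·-1 + 6·-2.

-23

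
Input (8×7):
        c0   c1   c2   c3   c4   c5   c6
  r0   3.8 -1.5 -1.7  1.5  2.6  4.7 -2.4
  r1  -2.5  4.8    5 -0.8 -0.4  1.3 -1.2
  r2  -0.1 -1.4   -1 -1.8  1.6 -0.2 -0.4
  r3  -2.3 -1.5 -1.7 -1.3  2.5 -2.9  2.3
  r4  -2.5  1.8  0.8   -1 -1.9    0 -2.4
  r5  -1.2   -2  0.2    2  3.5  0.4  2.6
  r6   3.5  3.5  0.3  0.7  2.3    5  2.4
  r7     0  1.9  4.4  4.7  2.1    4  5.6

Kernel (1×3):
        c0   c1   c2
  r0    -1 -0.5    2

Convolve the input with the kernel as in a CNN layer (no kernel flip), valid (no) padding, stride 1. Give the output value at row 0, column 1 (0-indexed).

5.35

The receptive field on the input at this output position is [-1.5 -1.7 1.5]. Elementwise product with the kernel and sum: -1.5·-1 + -1.7·-0.5 + 1.5·2.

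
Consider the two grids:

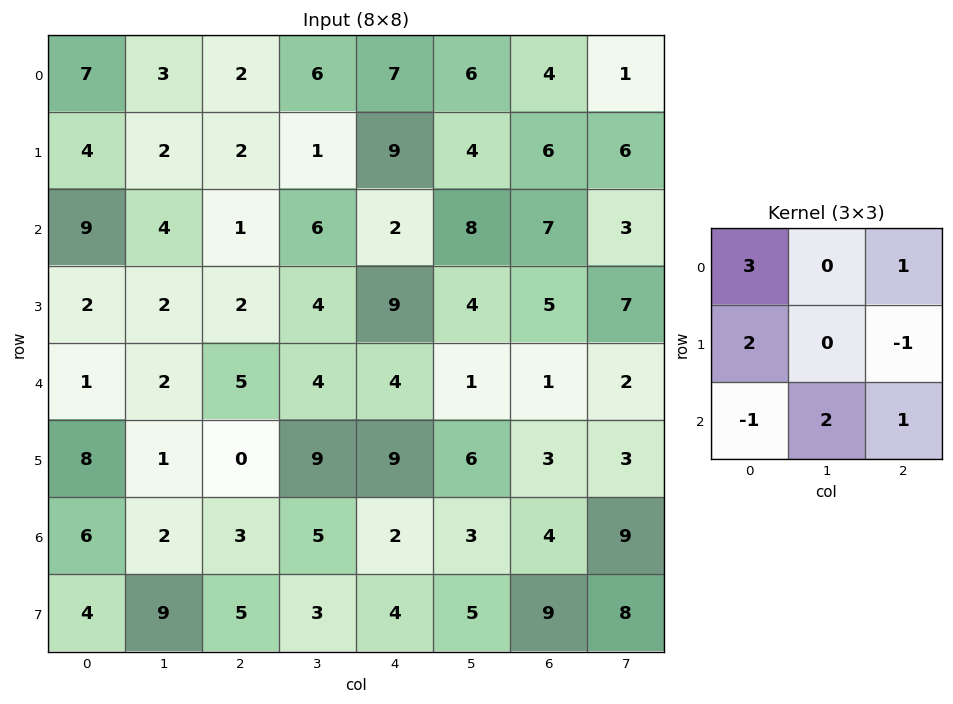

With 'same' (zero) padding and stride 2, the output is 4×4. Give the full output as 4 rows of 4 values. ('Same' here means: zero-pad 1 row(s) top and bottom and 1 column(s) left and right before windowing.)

Output[0,0]: The receptive field on the zero-padded input at this output position is [0 0 0 / 0 7 3 / 0 4 2]. Elementwise product with the kernel and sum: 0·3 + 0·1 + 0·2 + 3·-1 + 0·-1 + 4·2 + 2·1.
Output[0,1]: The receptive field on the zero-padded input at this output position is [0 0 0 / 3 2 6 / 2 2 1]. Elementwise product with the kernel and sum: 0·3 + 0·1 + 3·2 + 6·-1 + 2·-1 + 2·2 + 1·1.

7 3 27 25
4 15 29 44
17 18 38 22
16 15 50 39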